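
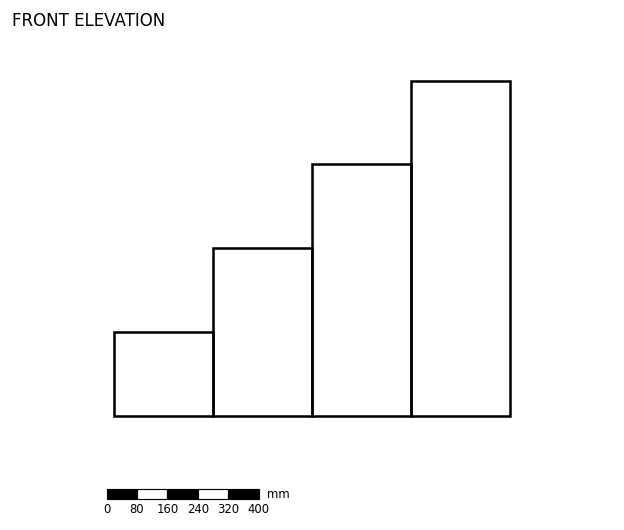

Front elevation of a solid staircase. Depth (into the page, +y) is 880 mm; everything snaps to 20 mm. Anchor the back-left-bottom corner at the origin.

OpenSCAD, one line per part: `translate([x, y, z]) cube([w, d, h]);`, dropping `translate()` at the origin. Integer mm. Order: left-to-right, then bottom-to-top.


cube([260, 880, 220]);
translate([260, 0, 0]) cube([260, 880, 440]);
translate([520, 0, 0]) cube([260, 880, 660]);
translate([780, 0, 0]) cube([260, 880, 880]);


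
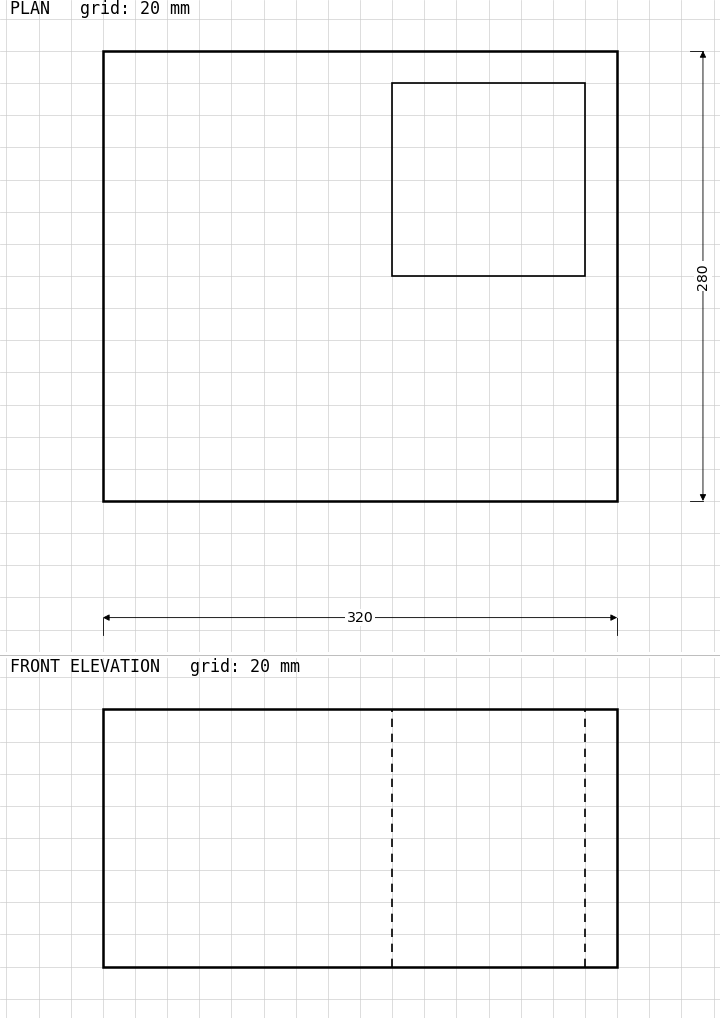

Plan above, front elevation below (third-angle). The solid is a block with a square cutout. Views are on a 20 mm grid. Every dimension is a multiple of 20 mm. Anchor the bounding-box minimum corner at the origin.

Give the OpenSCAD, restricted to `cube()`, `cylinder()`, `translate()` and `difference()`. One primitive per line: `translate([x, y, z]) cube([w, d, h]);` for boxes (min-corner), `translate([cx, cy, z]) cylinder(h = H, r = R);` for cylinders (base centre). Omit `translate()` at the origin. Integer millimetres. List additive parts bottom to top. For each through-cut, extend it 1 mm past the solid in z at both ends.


difference() {
  cube([320, 280, 160]);
  translate([180, 140, -1]) cube([120, 120, 162]);
}


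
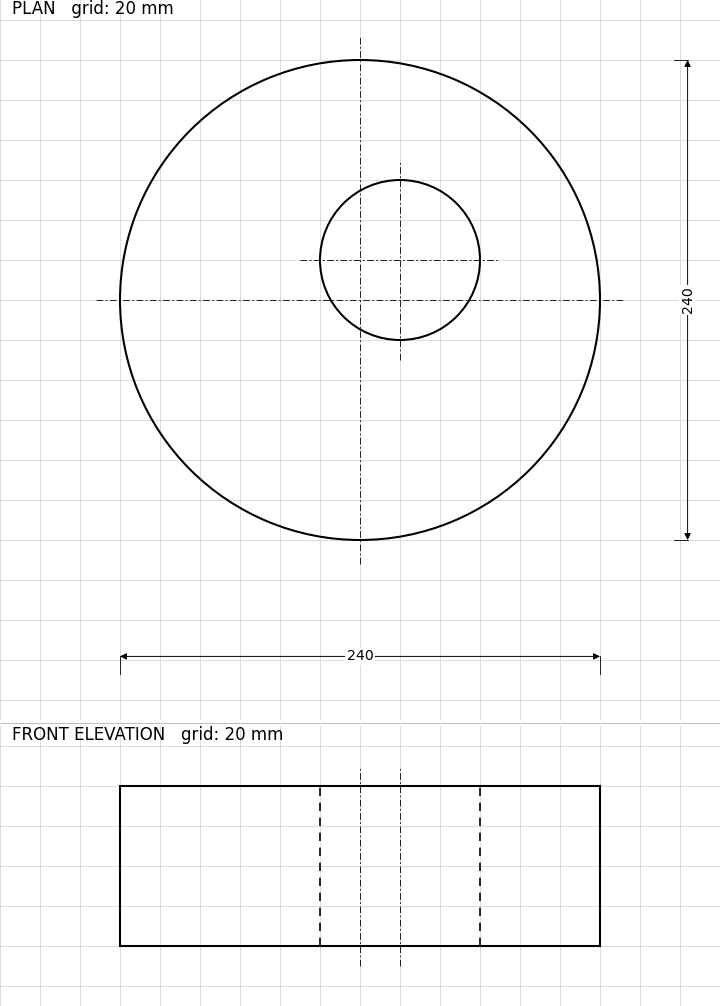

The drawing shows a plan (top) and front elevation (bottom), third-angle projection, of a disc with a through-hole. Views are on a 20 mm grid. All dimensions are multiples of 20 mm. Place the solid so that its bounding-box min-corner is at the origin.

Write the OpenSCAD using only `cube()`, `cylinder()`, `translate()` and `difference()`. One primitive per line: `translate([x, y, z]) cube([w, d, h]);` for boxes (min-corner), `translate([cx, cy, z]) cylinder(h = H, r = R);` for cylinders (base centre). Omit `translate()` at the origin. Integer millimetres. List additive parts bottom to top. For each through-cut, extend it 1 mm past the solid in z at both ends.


difference() {
  translate([120, 120, 0]) cylinder(h = 80, r = 120);
  translate([140, 140, -1]) cylinder(h = 82, r = 40);
}


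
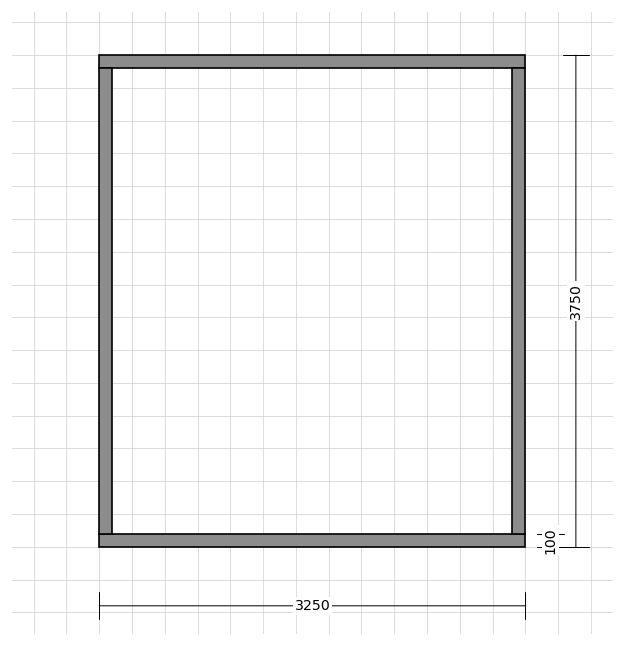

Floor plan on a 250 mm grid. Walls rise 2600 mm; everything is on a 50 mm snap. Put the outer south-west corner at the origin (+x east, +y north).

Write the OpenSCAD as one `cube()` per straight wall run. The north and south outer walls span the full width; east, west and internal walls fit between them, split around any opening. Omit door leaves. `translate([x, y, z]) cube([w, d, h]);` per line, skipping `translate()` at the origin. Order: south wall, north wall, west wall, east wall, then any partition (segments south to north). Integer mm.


cube([3250, 100, 2600]);
translate([0, 3650, 0]) cube([3250, 100, 2600]);
translate([0, 100, 0]) cube([100, 3550, 2600]);
translate([3150, 100, 0]) cube([100, 3550, 2600]);


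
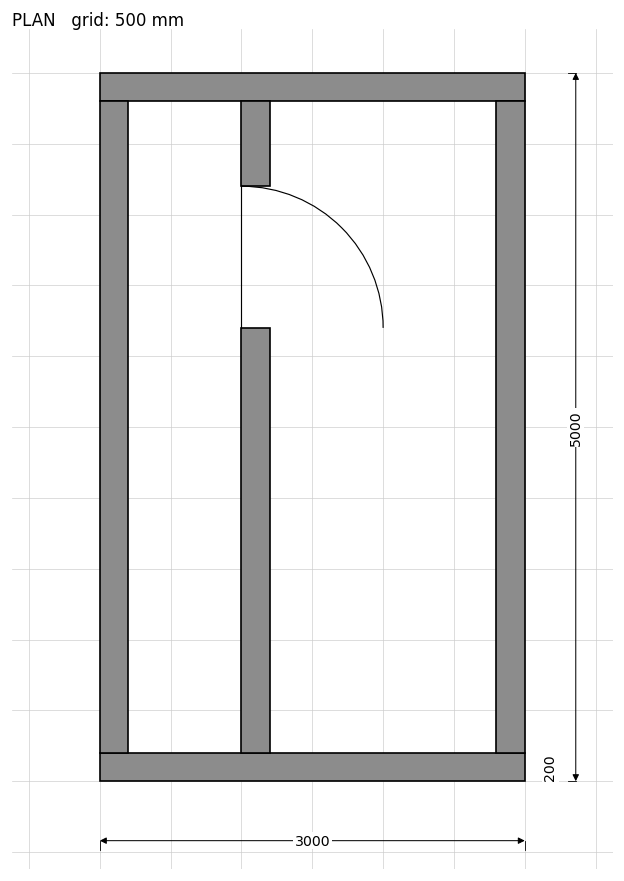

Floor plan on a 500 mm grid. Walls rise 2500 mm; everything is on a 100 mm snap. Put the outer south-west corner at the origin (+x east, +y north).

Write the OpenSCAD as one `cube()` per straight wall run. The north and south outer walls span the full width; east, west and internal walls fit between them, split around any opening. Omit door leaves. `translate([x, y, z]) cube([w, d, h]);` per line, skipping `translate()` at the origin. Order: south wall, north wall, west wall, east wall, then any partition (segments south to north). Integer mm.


cube([3000, 200, 2500]);
translate([0, 4800, 0]) cube([3000, 200, 2500]);
translate([0, 200, 0]) cube([200, 4600, 2500]);
translate([2800, 200, 0]) cube([200, 4600, 2500]);
translate([1000, 200, 0]) cube([200, 3000, 2500]);
translate([1000, 4200, 0]) cube([200, 600, 2500]);


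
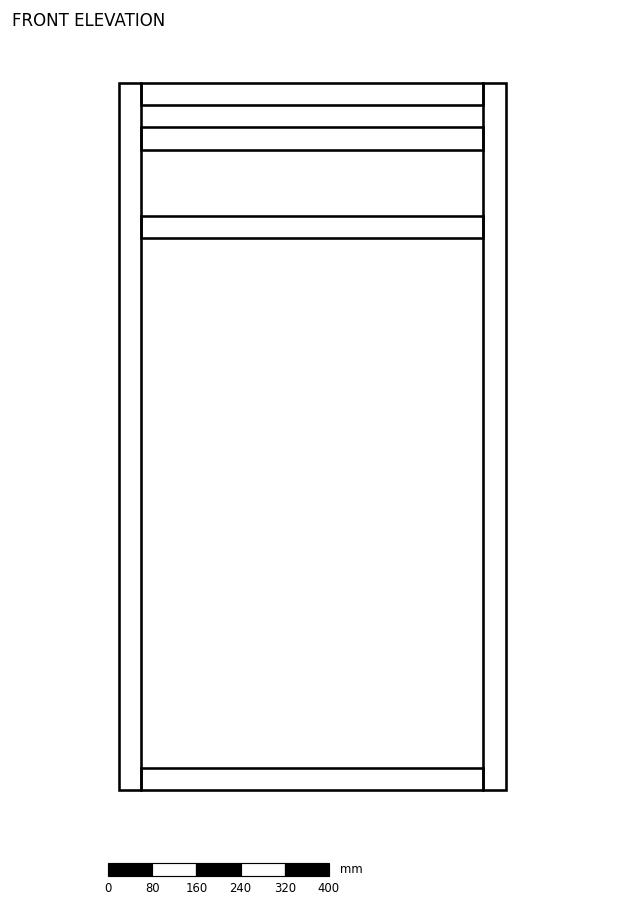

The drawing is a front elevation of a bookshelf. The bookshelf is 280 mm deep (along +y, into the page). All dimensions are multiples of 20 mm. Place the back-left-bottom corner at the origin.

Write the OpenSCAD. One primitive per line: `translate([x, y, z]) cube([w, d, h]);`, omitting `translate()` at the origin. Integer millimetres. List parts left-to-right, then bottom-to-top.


cube([40, 280, 1280]);
translate([40, 0, 0]) cube([620, 280, 40]);
translate([40, 0, 1000]) cube([620, 280, 40]);
translate([40, 0, 1160]) cube([620, 280, 40]);
translate([40, 0, 1240]) cube([620, 280, 40]);
translate([660, 0, 0]) cube([40, 280, 1280]);


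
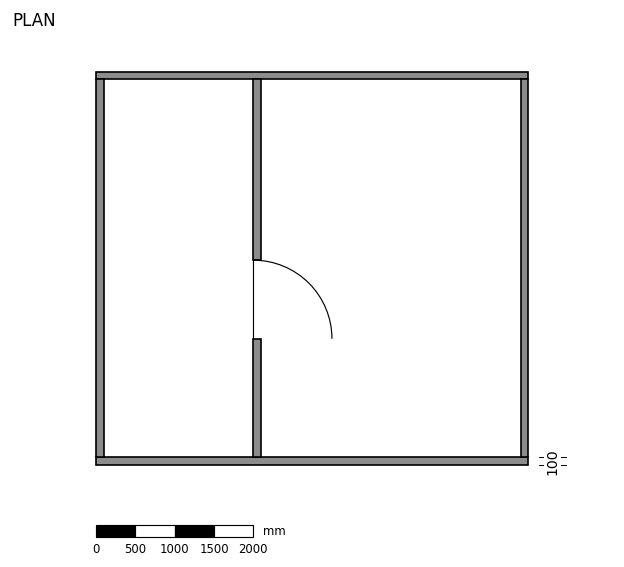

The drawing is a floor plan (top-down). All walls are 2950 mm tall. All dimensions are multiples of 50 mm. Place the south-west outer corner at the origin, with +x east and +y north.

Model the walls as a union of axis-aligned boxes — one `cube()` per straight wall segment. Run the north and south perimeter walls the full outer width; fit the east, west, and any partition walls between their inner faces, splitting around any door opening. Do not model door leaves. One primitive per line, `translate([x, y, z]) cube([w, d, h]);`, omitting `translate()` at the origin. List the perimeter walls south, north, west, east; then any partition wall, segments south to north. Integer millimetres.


cube([5500, 100, 2950]);
translate([0, 4900, 0]) cube([5500, 100, 2950]);
translate([0, 100, 0]) cube([100, 4800, 2950]);
translate([5400, 100, 0]) cube([100, 4800, 2950]);
translate([2000, 100, 0]) cube([100, 1500, 2950]);
translate([2000, 2600, 0]) cube([100, 2300, 2950]);


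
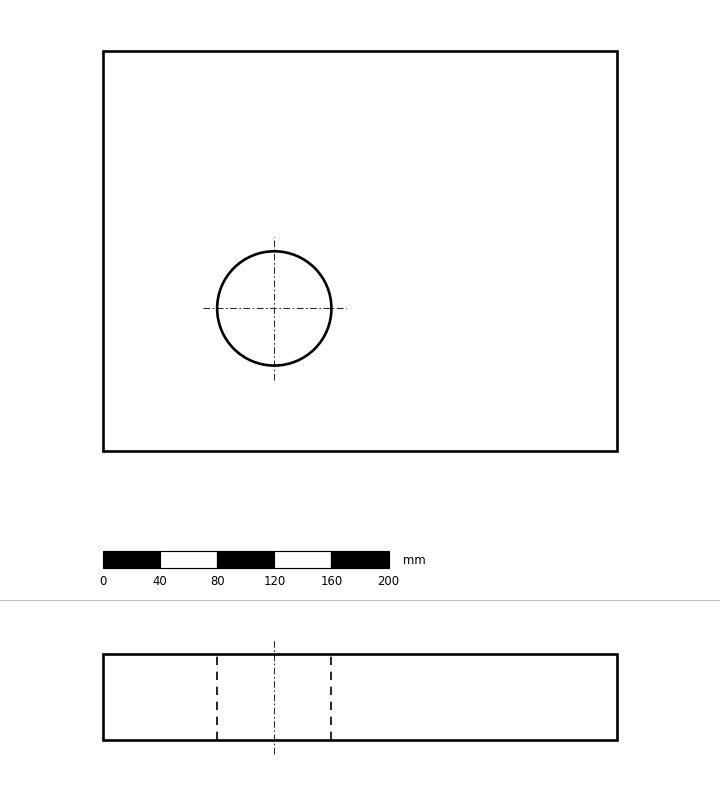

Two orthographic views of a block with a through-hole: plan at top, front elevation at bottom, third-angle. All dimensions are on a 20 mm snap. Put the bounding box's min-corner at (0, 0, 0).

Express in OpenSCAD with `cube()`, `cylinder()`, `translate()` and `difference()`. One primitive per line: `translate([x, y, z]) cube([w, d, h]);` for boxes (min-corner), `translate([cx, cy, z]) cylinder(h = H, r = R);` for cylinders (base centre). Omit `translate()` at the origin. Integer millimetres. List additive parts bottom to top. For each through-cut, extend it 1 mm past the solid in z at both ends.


difference() {
  cube([360, 280, 60]);
  translate([120, 100, -1]) cylinder(h = 62, r = 40);
}


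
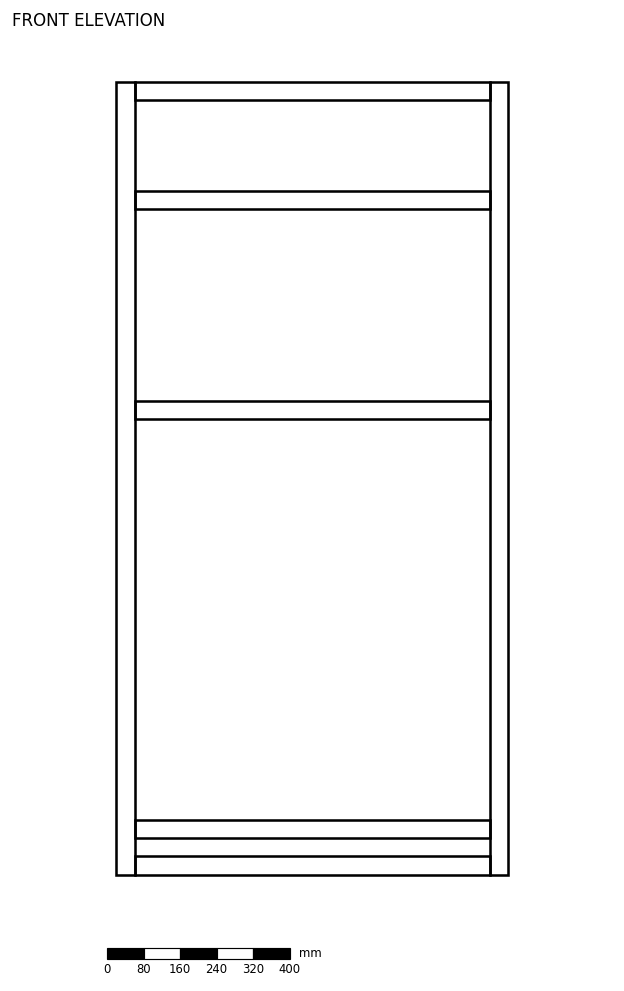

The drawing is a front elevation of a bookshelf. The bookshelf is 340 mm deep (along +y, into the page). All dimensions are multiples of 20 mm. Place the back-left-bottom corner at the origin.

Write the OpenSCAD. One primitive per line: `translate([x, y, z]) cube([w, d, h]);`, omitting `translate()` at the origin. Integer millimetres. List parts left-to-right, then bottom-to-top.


cube([40, 340, 1740]);
translate([40, 0, 0]) cube([780, 340, 40]);
translate([40, 0, 80]) cube([780, 340, 40]);
translate([40, 0, 1000]) cube([780, 340, 40]);
translate([40, 0, 1460]) cube([780, 340, 40]);
translate([40, 0, 1700]) cube([780, 340, 40]);
translate([820, 0, 0]) cube([40, 340, 1740]);


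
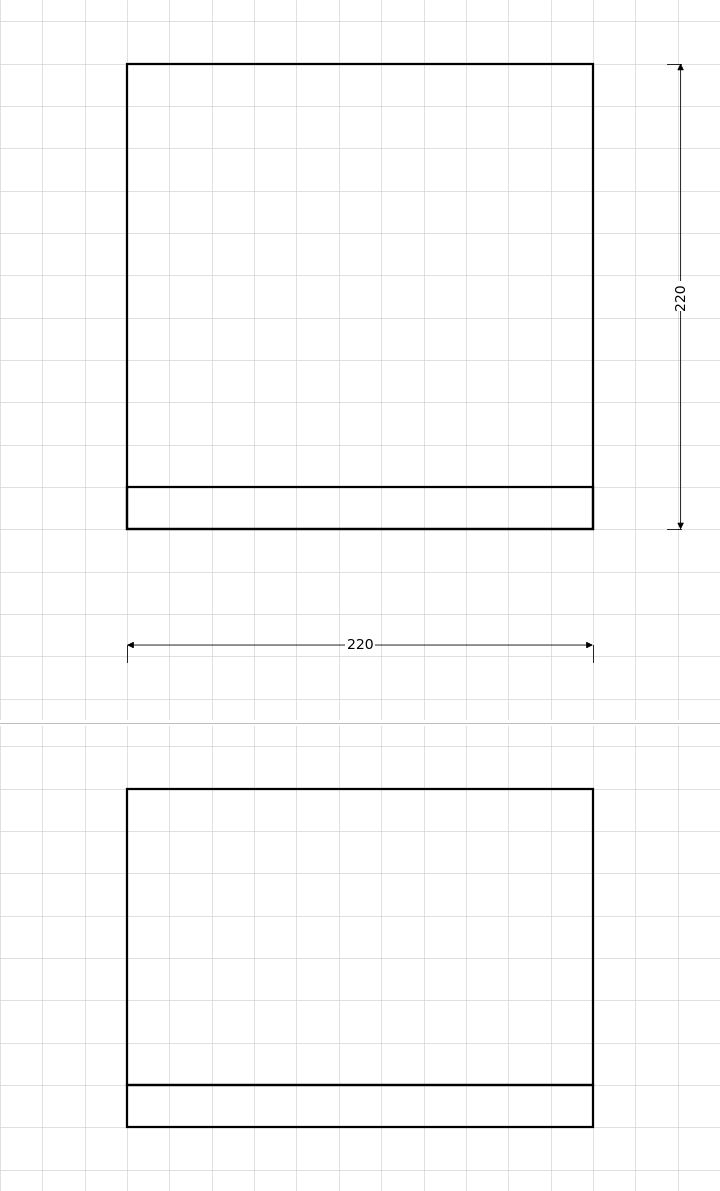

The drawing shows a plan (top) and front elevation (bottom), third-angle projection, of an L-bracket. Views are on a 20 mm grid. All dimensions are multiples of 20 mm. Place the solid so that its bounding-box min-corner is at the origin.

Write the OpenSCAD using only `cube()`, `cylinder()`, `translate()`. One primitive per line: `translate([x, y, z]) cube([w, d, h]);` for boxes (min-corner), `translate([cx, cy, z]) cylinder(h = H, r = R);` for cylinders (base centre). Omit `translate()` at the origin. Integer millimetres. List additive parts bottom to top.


cube([220, 220, 20]);
translate([0, 0, 20]) cube([220, 20, 140]);


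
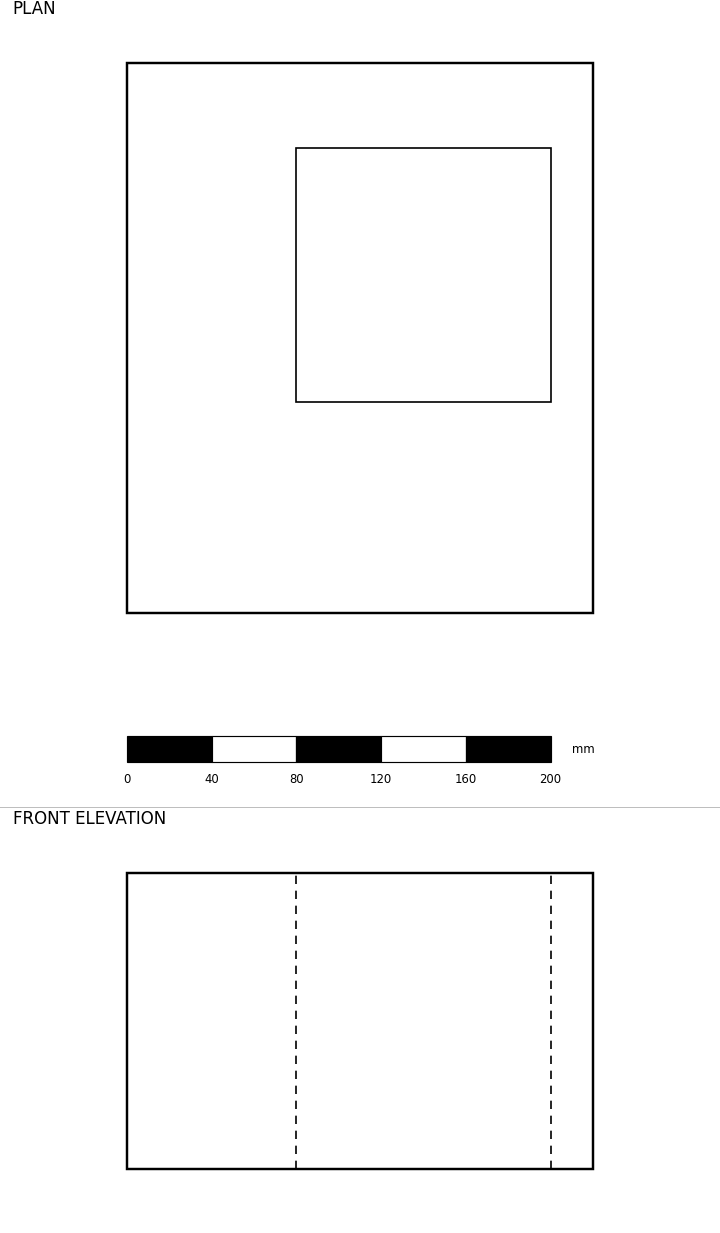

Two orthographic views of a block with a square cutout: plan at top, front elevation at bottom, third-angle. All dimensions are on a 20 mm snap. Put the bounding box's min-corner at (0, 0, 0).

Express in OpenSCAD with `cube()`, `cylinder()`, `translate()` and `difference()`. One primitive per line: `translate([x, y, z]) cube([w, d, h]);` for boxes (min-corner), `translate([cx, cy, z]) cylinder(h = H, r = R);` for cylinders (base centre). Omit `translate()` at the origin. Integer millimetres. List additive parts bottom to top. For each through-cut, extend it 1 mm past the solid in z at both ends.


difference() {
  cube([220, 260, 140]);
  translate([80, 100, -1]) cube([120, 120, 142]);
}


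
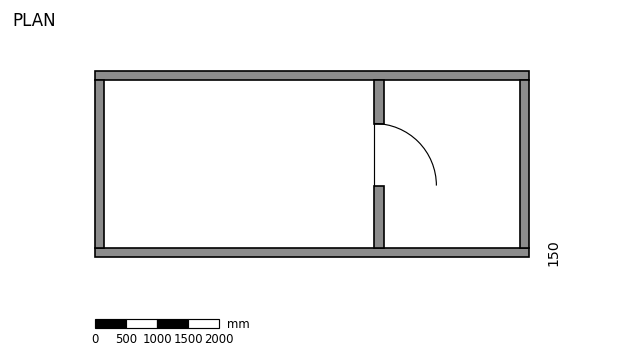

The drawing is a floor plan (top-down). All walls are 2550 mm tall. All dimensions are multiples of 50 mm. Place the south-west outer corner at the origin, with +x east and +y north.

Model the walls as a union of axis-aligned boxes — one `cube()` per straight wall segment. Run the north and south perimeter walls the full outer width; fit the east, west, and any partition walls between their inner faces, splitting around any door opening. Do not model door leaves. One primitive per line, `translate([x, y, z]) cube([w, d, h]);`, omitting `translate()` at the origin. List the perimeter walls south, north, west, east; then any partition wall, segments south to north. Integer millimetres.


cube([7000, 150, 2550]);
translate([0, 2850, 0]) cube([7000, 150, 2550]);
translate([0, 150, 0]) cube([150, 2700, 2550]);
translate([6850, 150, 0]) cube([150, 2700, 2550]);
translate([4500, 150, 0]) cube([150, 1000, 2550]);
translate([4500, 2150, 0]) cube([150, 700, 2550]);


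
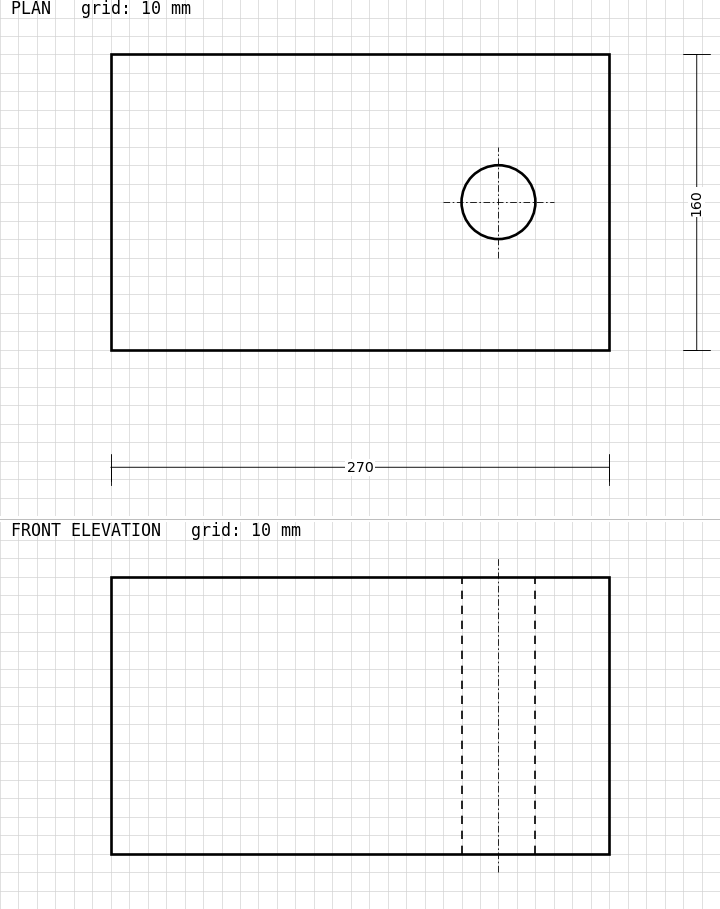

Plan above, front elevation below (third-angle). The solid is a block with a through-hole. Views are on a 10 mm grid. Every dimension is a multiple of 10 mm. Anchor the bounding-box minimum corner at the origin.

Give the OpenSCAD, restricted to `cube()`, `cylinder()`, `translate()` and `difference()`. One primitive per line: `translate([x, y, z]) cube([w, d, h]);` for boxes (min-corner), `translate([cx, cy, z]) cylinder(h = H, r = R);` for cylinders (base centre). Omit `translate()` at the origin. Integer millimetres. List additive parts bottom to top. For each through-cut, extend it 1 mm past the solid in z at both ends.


difference() {
  cube([270, 160, 150]);
  translate([210, 80, -1]) cylinder(h = 152, r = 20);
}


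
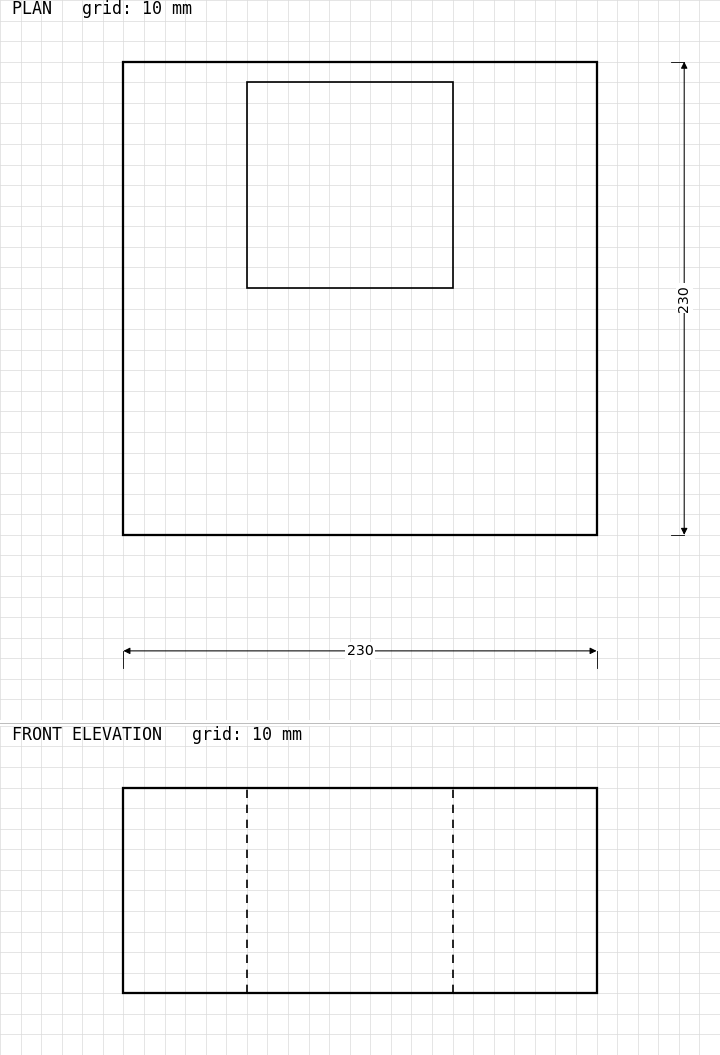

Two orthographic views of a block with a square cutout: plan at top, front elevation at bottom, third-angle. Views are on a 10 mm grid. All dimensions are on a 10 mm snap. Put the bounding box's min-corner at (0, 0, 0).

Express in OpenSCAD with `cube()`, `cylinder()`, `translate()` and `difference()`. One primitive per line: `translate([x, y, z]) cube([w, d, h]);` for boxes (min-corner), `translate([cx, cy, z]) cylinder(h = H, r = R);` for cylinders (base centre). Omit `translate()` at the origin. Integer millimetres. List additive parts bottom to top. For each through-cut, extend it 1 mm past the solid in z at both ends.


difference() {
  cube([230, 230, 100]);
  translate([60, 120, -1]) cube([100, 100, 102]);
}


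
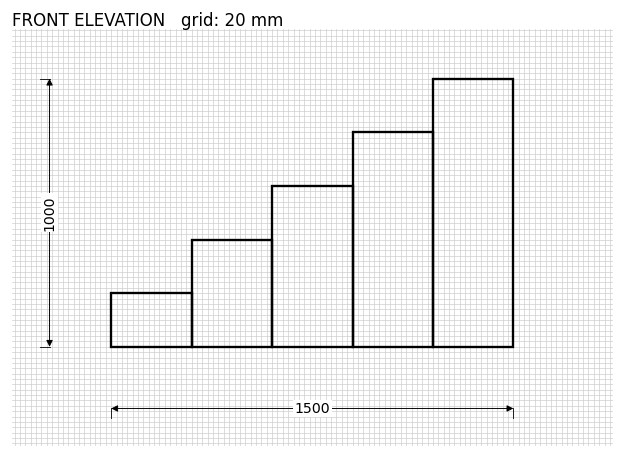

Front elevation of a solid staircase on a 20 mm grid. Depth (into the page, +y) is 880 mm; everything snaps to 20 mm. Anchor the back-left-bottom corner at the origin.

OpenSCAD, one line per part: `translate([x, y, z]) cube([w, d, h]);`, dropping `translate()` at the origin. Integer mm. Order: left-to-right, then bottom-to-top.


cube([300, 880, 200]);
translate([300, 0, 0]) cube([300, 880, 400]);
translate([600, 0, 0]) cube([300, 880, 600]);
translate([900, 0, 0]) cube([300, 880, 800]);
translate([1200, 0, 0]) cube([300, 880, 1000]);


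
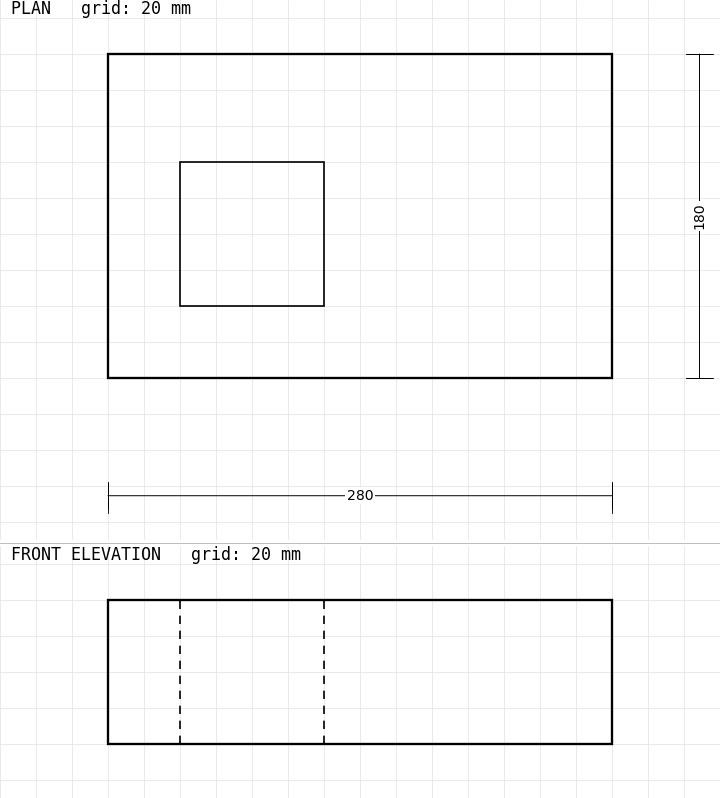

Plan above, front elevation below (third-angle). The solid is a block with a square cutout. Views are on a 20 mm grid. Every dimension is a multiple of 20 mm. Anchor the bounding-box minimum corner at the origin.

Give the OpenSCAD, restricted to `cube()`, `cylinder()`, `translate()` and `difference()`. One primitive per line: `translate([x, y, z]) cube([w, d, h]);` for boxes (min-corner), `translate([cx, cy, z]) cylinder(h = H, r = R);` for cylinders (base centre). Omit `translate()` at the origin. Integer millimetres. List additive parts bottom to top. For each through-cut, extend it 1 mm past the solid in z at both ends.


difference() {
  cube([280, 180, 80]);
  translate([40, 40, -1]) cube([80, 80, 82]);
}


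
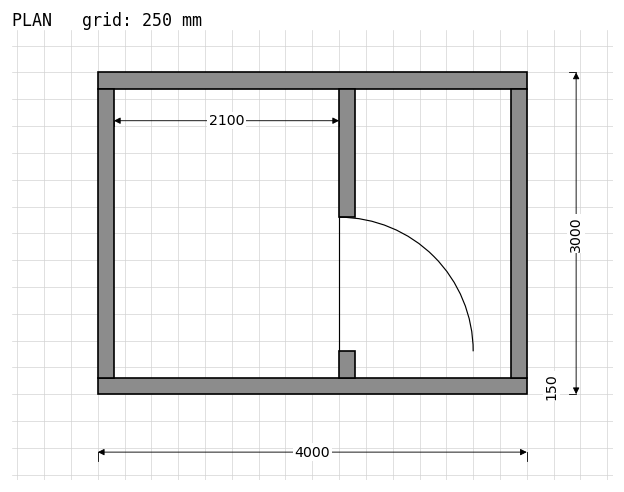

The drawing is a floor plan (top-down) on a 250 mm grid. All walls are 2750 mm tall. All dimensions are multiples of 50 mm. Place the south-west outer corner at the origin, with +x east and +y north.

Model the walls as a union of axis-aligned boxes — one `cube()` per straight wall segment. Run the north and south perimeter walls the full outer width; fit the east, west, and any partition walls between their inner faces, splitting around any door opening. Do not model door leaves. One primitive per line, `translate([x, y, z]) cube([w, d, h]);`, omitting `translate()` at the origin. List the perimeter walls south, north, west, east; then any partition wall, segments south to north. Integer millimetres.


cube([4000, 150, 2750]);
translate([0, 2850, 0]) cube([4000, 150, 2750]);
translate([0, 150, 0]) cube([150, 2700, 2750]);
translate([3850, 150, 0]) cube([150, 2700, 2750]);
translate([2250, 150, 0]) cube([150, 250, 2750]);
translate([2250, 1650, 0]) cube([150, 1200, 2750]);


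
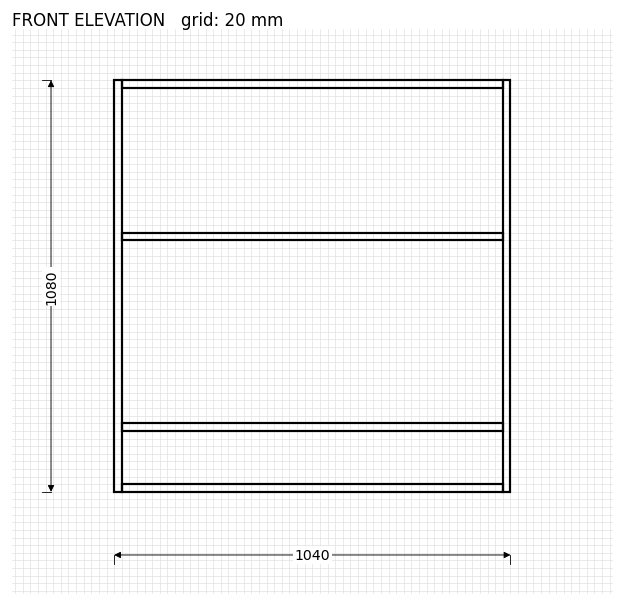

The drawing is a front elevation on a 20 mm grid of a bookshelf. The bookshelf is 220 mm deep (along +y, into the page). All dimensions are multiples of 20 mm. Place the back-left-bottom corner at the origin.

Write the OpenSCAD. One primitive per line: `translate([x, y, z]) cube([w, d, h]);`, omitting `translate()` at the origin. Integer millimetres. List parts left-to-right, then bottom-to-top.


cube([20, 220, 1080]);
translate([20, 0, 0]) cube([1000, 220, 20]);
translate([20, 0, 160]) cube([1000, 220, 20]);
translate([20, 0, 660]) cube([1000, 220, 20]);
translate([20, 0, 1060]) cube([1000, 220, 20]);
translate([1020, 0, 0]) cube([20, 220, 1080]);


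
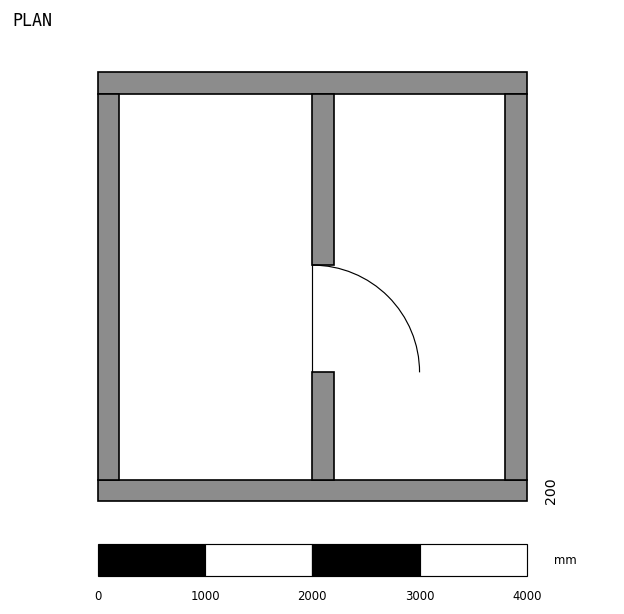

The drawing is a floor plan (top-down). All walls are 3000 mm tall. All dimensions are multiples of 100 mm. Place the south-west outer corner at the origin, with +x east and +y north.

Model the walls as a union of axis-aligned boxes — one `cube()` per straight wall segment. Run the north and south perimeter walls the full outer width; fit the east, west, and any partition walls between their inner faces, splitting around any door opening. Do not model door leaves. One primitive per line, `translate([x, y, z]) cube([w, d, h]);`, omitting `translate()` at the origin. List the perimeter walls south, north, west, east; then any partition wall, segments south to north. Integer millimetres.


cube([4000, 200, 3000]);
translate([0, 3800, 0]) cube([4000, 200, 3000]);
translate([0, 200, 0]) cube([200, 3600, 3000]);
translate([3800, 200, 0]) cube([200, 3600, 3000]);
translate([2000, 200, 0]) cube([200, 1000, 3000]);
translate([2000, 2200, 0]) cube([200, 1600, 3000]);


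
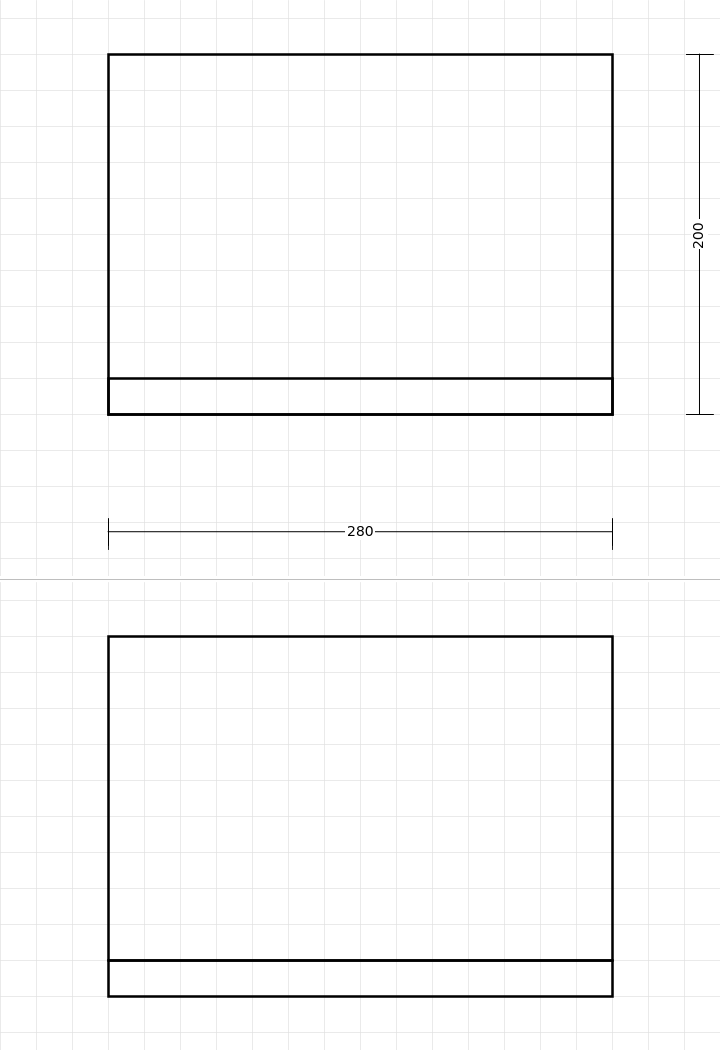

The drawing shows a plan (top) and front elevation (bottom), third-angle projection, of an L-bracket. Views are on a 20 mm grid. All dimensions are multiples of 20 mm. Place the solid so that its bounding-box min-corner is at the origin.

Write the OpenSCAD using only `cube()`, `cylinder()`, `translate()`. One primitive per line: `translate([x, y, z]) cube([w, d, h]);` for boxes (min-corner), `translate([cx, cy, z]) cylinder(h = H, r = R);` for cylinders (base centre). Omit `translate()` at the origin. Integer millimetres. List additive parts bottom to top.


cube([280, 200, 20]);
translate([0, 0, 20]) cube([280, 20, 180]);


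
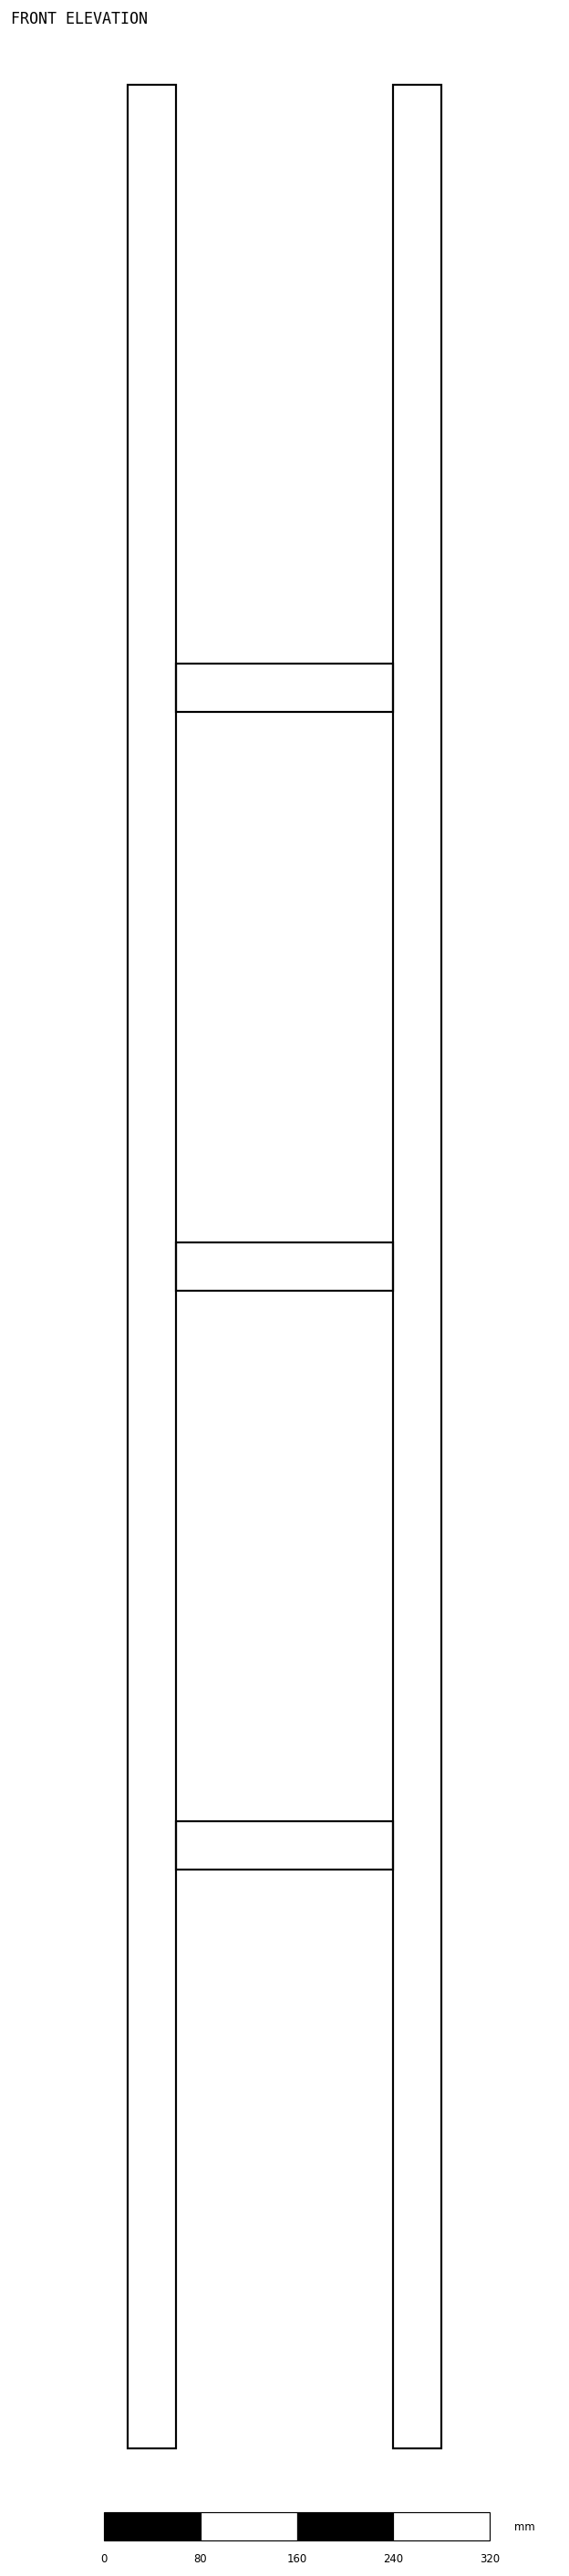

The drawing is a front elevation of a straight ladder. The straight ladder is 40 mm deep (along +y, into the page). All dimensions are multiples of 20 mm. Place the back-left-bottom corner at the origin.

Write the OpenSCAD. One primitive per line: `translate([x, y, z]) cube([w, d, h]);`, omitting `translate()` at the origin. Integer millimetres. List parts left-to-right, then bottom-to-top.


cube([40, 40, 1960]);
translate([40, 0, 480]) cube([180, 40, 40]);
translate([40, 0, 960]) cube([180, 40, 40]);
translate([40, 0, 1440]) cube([180, 40, 40]);
translate([220, 0, 0]) cube([40, 40, 1960]);


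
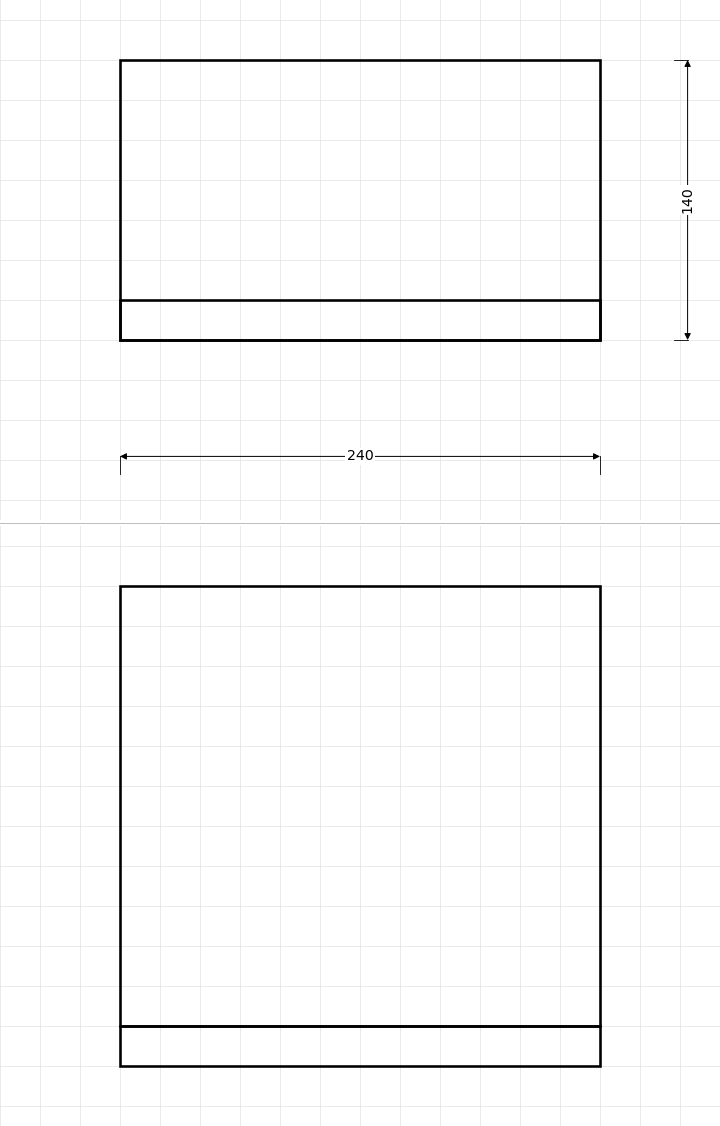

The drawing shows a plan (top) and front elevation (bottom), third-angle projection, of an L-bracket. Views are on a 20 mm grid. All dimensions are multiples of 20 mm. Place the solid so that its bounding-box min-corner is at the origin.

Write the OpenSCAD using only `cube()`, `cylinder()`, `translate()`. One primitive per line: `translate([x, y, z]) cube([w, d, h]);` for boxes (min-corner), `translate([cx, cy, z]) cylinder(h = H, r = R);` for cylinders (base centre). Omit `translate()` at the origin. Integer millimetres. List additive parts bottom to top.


cube([240, 140, 20]);
translate([0, 0, 20]) cube([240, 20, 220]);


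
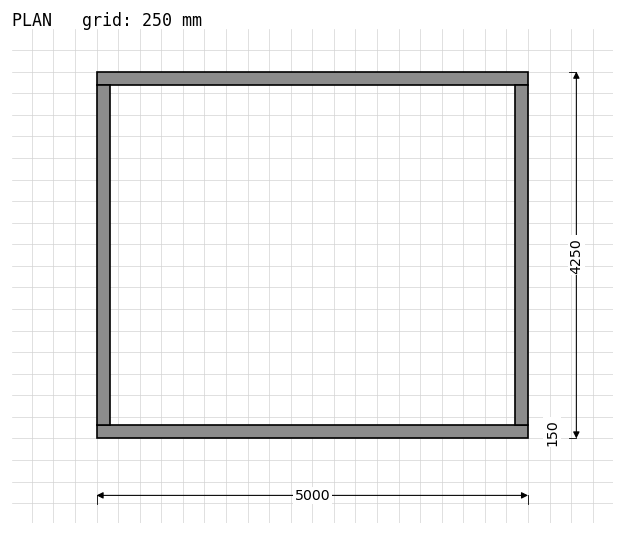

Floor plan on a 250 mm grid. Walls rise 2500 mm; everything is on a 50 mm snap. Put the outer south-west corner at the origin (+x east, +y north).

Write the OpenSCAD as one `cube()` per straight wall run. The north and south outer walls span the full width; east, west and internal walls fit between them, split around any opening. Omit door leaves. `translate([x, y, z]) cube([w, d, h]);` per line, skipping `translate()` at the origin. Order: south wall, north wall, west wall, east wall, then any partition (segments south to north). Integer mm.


cube([5000, 150, 2500]);
translate([0, 4100, 0]) cube([5000, 150, 2500]);
translate([0, 150, 0]) cube([150, 3950, 2500]);
translate([4850, 150, 0]) cube([150, 3950, 2500]);


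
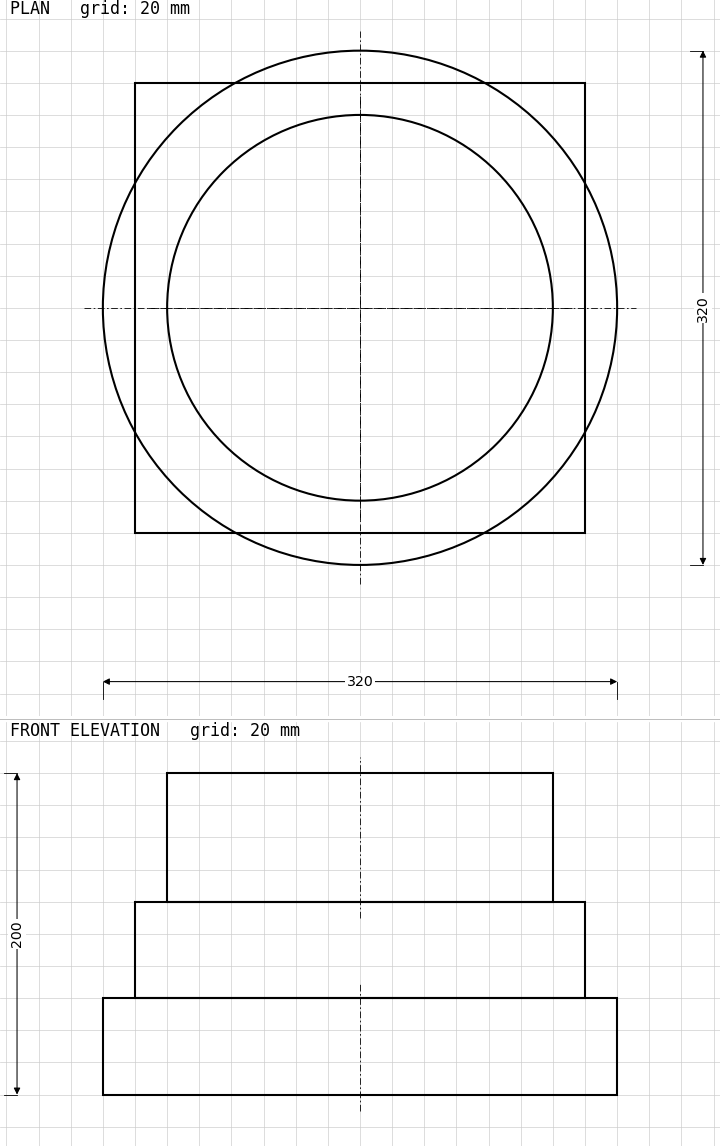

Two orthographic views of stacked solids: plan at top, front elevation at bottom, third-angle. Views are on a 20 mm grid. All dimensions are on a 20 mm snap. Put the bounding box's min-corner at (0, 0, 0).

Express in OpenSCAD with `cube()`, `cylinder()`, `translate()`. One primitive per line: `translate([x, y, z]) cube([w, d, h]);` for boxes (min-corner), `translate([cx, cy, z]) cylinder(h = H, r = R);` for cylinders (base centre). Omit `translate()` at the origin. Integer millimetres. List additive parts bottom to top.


translate([160, 160, 0]) cylinder(h = 60, r = 160);
translate([20, 20, 60]) cube([280, 280, 60]);
translate([160, 160, 120]) cylinder(h = 80, r = 120);


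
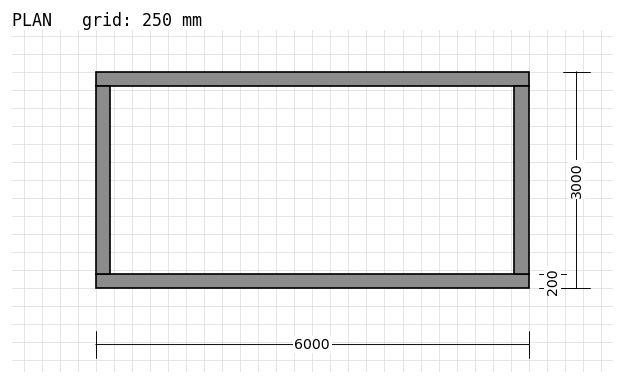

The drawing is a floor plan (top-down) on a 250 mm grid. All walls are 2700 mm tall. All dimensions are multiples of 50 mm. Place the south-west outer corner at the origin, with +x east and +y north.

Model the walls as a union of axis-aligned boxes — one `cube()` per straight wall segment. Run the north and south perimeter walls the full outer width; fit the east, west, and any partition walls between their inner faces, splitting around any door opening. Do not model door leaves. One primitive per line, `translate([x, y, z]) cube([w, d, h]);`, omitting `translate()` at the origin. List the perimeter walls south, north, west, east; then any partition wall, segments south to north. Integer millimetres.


cube([6000, 200, 2700]);
translate([0, 2800, 0]) cube([6000, 200, 2700]);
translate([0, 200, 0]) cube([200, 2600, 2700]);
translate([5800, 200, 0]) cube([200, 2600, 2700]);


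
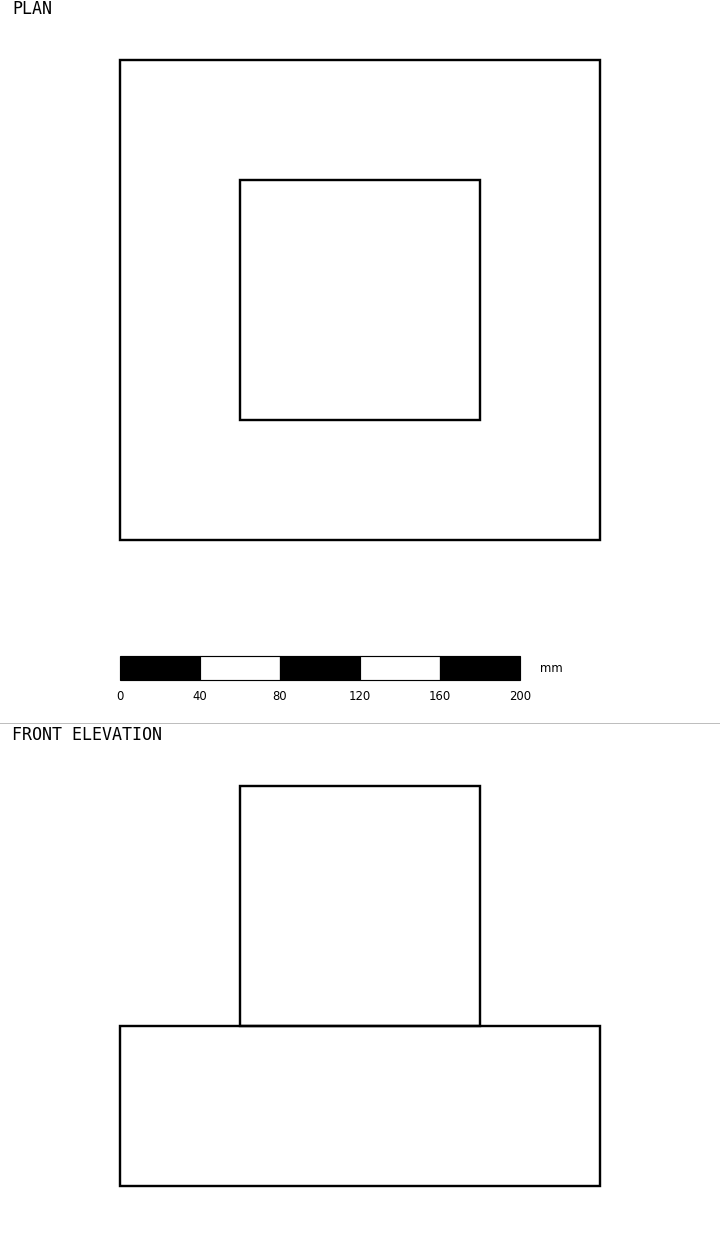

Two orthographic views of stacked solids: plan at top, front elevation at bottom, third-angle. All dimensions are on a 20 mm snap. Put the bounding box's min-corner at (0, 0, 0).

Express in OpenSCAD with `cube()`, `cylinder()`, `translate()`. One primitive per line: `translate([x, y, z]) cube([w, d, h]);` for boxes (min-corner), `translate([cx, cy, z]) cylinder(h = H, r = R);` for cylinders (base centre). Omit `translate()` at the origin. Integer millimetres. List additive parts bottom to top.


cube([240, 240, 80]);
translate([60, 60, 80]) cube([120, 120, 120]);


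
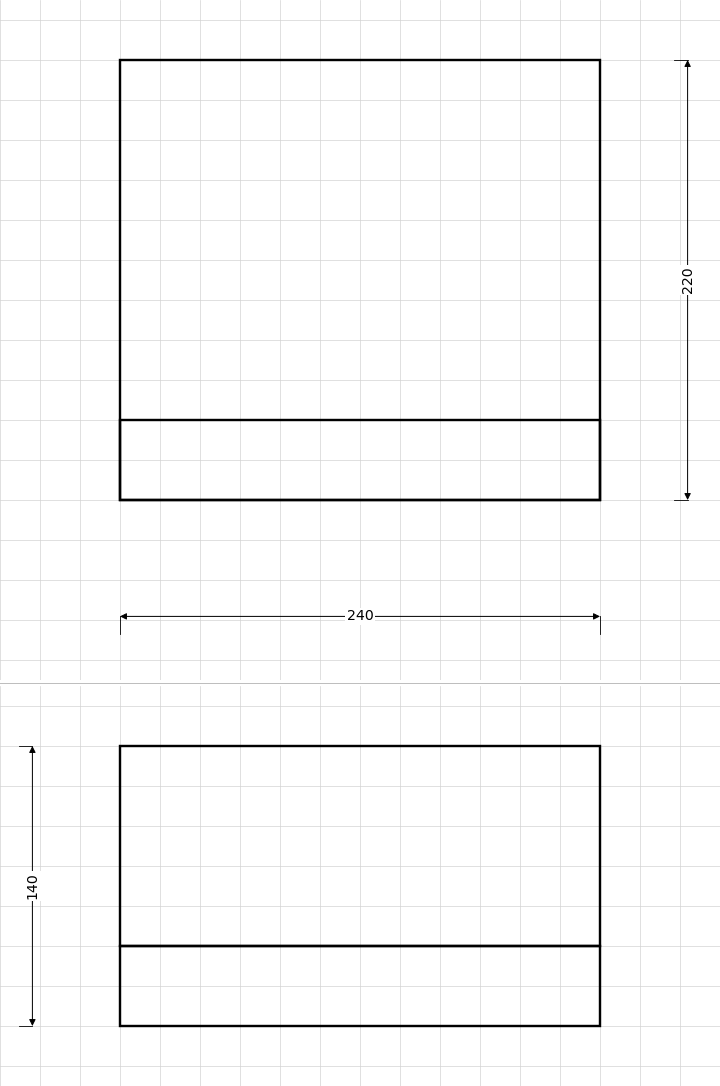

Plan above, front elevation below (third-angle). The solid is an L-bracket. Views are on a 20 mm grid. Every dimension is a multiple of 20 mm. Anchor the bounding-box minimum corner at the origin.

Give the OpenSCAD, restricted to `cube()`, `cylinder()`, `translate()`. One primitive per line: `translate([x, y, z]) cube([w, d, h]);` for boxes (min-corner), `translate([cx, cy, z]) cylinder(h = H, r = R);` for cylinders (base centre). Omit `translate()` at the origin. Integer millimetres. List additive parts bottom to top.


cube([240, 220, 40]);
translate([0, 0, 40]) cube([240, 40, 100]);


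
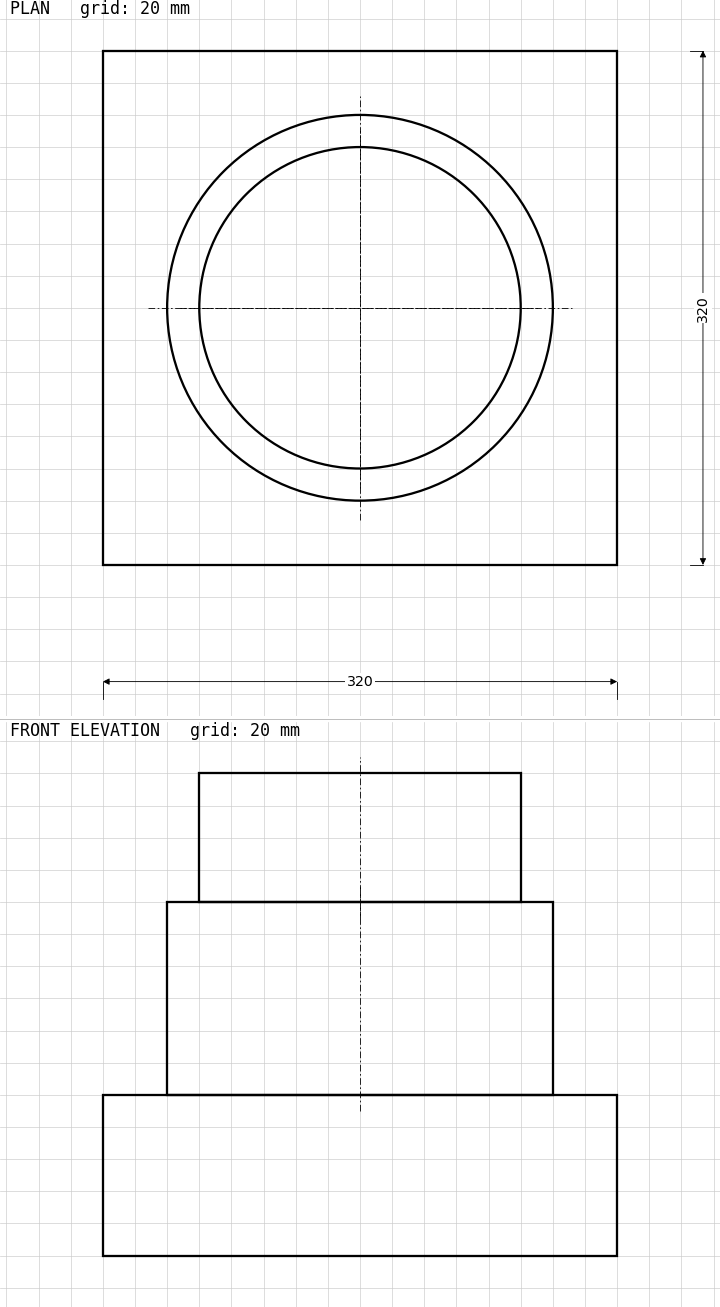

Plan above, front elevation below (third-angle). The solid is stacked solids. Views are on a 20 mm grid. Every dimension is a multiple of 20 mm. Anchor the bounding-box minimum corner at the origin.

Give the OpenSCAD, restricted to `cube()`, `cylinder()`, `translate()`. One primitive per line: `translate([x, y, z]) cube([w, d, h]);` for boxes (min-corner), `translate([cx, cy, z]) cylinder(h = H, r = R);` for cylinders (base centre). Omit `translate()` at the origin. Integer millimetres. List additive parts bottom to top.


cube([320, 320, 100]);
translate([160, 160, 100]) cylinder(h = 120, r = 120);
translate([160, 160, 220]) cylinder(h = 80, r = 100);


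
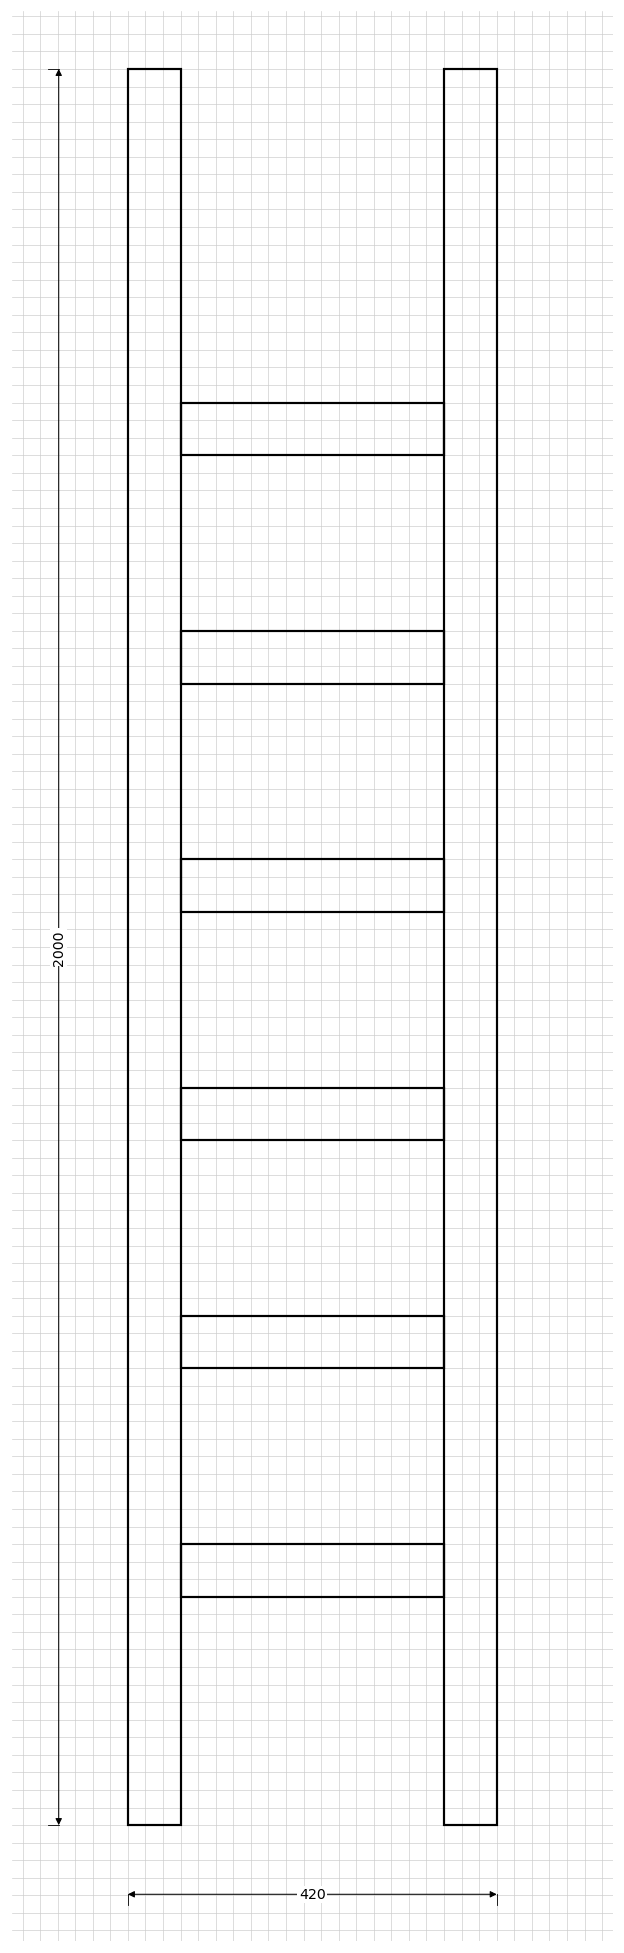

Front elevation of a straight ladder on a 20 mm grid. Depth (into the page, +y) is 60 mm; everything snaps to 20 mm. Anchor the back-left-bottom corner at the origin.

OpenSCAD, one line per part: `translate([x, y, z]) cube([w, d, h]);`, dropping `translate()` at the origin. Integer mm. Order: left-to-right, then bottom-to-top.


cube([60, 60, 2000]);
translate([60, 0, 260]) cube([300, 60, 60]);
translate([60, 0, 520]) cube([300, 60, 60]);
translate([60, 0, 780]) cube([300, 60, 60]);
translate([60, 0, 1040]) cube([300, 60, 60]);
translate([60, 0, 1300]) cube([300, 60, 60]);
translate([60, 0, 1560]) cube([300, 60, 60]);
translate([360, 0, 0]) cube([60, 60, 2000]);


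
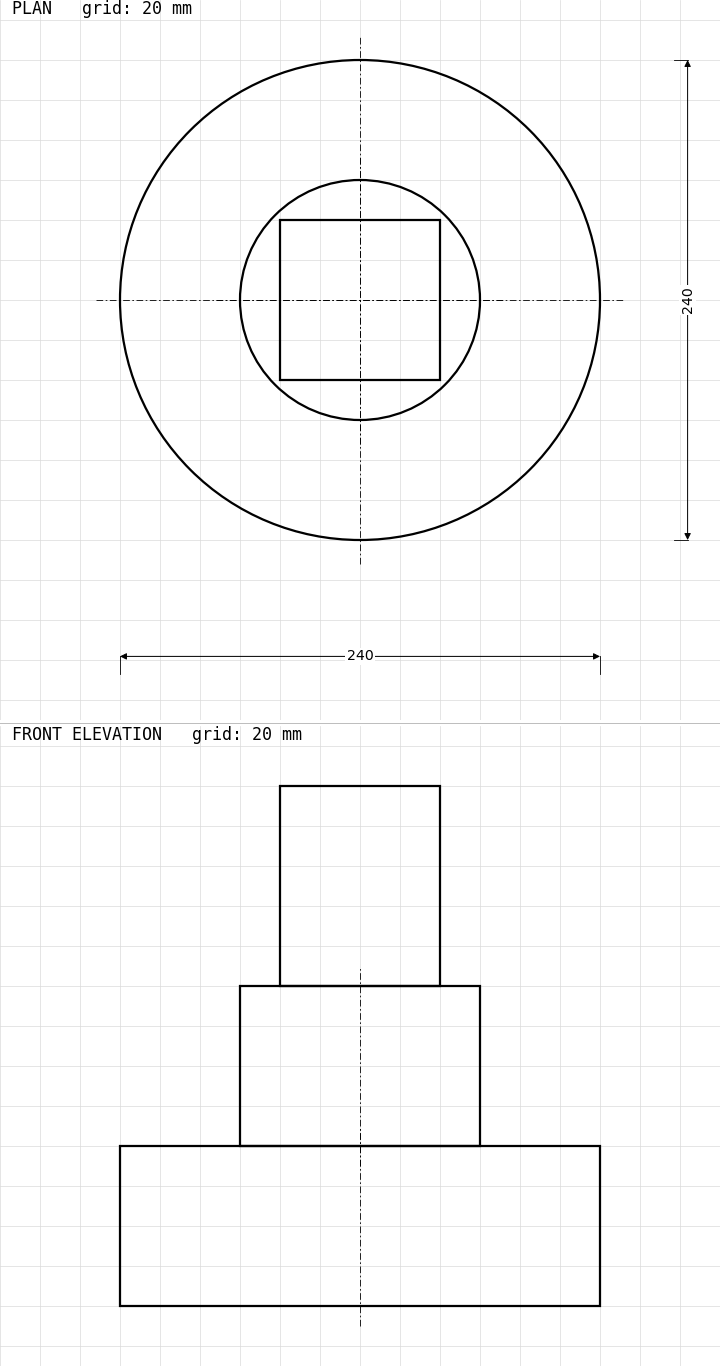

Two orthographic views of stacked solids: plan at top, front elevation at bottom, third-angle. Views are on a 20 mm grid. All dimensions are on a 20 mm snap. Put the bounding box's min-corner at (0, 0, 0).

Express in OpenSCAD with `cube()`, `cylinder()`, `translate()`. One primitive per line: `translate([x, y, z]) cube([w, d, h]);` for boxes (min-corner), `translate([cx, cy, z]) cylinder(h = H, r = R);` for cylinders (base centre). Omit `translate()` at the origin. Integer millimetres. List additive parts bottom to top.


translate([120, 120, 0]) cylinder(h = 80, r = 120);
translate([120, 120, 80]) cylinder(h = 80, r = 60);
translate([80, 80, 160]) cube([80, 80, 100]);


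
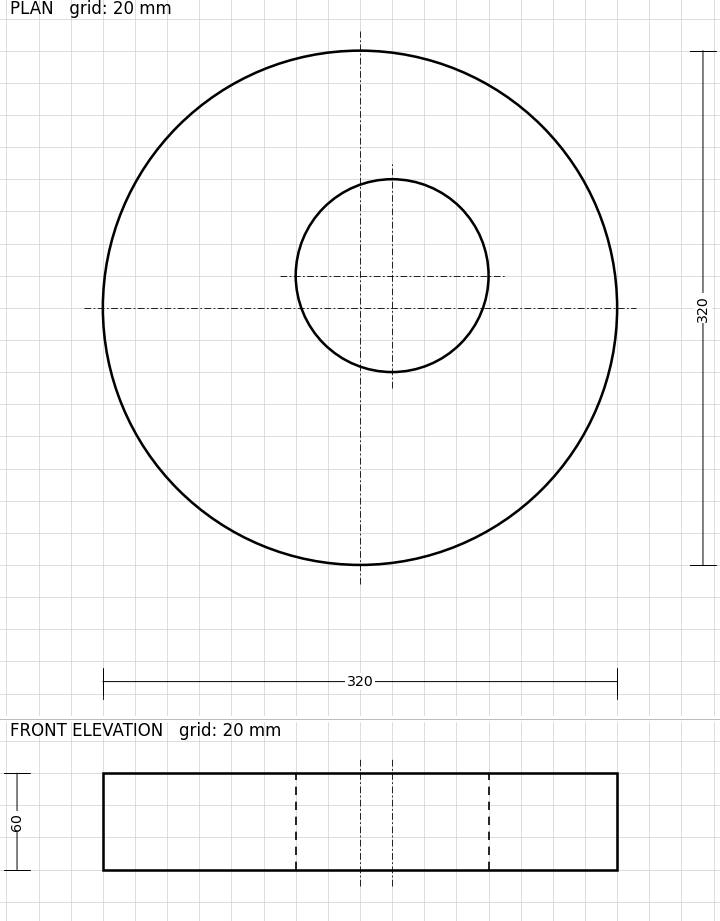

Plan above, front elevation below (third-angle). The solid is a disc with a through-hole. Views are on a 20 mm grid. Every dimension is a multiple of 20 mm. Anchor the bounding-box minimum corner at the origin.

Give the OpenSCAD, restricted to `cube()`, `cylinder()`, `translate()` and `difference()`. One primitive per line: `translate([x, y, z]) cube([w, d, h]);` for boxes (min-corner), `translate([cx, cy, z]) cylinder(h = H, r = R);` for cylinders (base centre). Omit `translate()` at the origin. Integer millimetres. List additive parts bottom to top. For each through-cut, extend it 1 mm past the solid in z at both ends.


difference() {
  translate([160, 160, 0]) cylinder(h = 60, r = 160);
  translate([180, 180, -1]) cylinder(h = 62, r = 60);
}


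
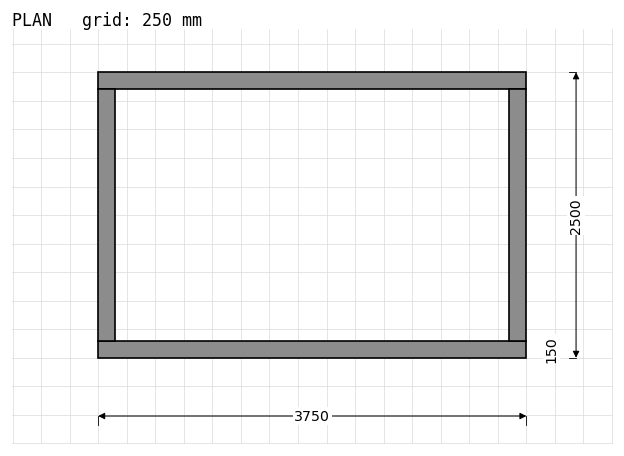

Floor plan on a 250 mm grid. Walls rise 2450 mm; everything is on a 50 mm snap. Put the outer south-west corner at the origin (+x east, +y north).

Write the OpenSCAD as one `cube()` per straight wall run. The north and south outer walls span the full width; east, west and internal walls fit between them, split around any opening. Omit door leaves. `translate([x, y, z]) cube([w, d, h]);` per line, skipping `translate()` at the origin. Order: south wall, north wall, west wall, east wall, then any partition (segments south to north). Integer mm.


cube([3750, 150, 2450]);
translate([0, 2350, 0]) cube([3750, 150, 2450]);
translate([0, 150, 0]) cube([150, 2200, 2450]);
translate([3600, 150, 0]) cube([150, 2200, 2450]);


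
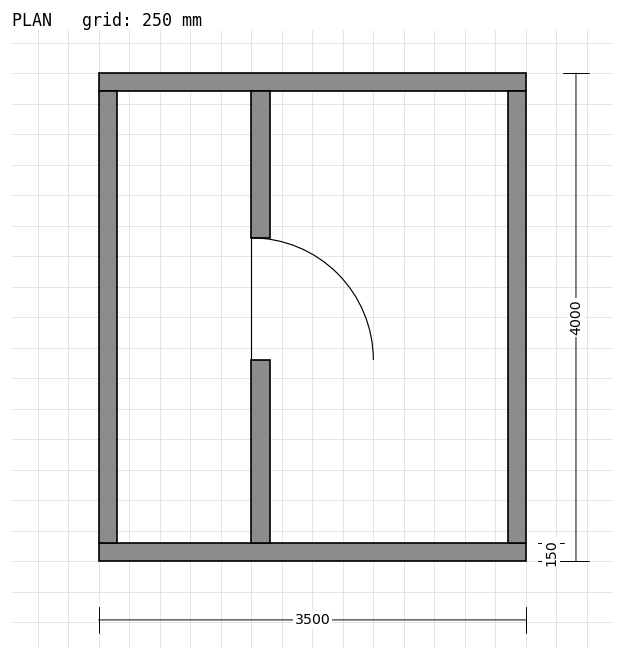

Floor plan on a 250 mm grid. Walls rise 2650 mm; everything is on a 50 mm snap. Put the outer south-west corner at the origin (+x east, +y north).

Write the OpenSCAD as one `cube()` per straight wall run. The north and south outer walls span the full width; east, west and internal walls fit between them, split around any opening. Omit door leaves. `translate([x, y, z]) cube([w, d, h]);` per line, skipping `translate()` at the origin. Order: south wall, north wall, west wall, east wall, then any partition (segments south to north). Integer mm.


cube([3500, 150, 2650]);
translate([0, 3850, 0]) cube([3500, 150, 2650]);
translate([0, 150, 0]) cube([150, 3700, 2650]);
translate([3350, 150, 0]) cube([150, 3700, 2650]);
translate([1250, 150, 0]) cube([150, 1500, 2650]);
translate([1250, 2650, 0]) cube([150, 1200, 2650]);


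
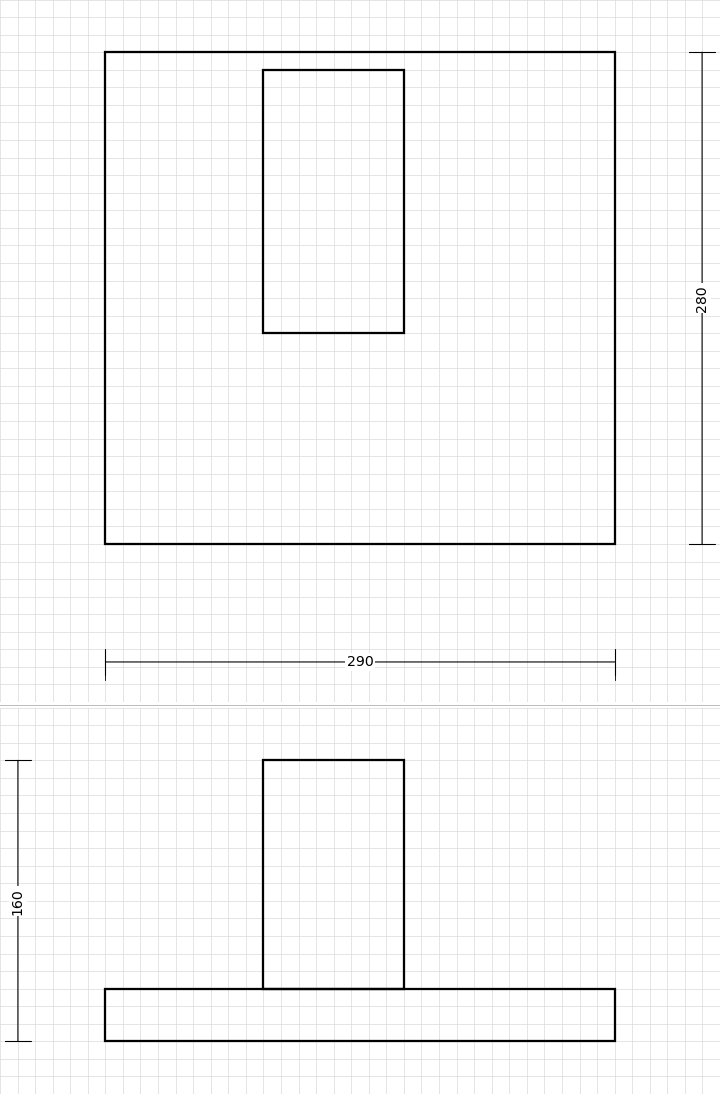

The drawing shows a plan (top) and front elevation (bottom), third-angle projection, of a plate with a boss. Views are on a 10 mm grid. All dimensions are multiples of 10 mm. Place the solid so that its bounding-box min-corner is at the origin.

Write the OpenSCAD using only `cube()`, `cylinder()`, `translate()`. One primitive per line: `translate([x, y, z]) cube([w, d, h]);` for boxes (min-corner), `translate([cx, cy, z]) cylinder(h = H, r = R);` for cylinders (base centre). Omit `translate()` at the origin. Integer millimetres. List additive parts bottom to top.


cube([290, 280, 30]);
translate([90, 120, 30]) cube([80, 150, 130]);


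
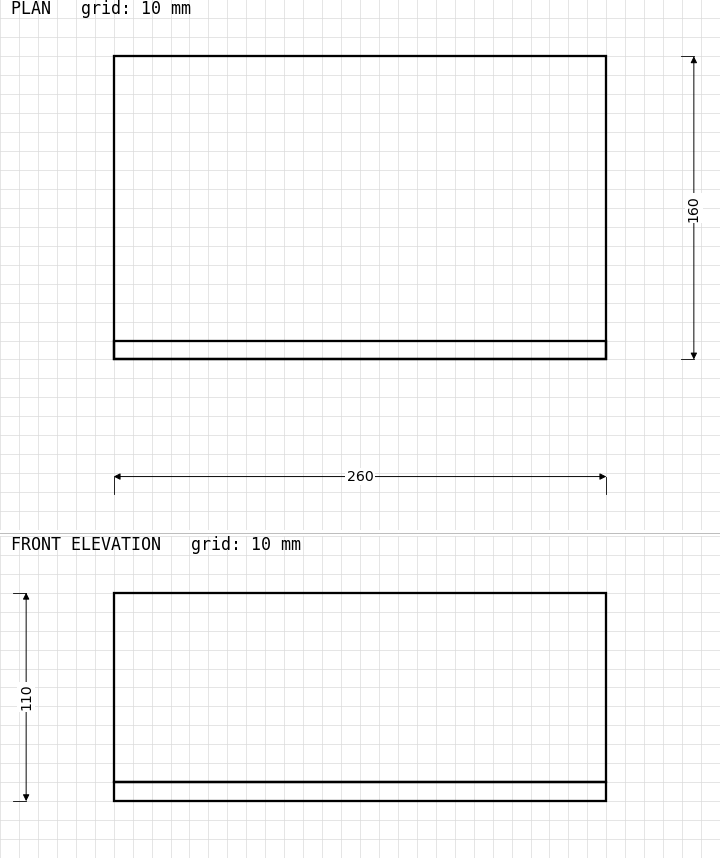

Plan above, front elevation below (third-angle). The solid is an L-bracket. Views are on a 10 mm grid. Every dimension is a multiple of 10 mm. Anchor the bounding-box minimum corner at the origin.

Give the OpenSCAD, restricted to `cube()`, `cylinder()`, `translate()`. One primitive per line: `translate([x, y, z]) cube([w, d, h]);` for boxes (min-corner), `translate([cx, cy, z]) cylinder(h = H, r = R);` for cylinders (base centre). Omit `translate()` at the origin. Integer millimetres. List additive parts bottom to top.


cube([260, 160, 10]);
translate([0, 0, 10]) cube([260, 10, 100]);
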